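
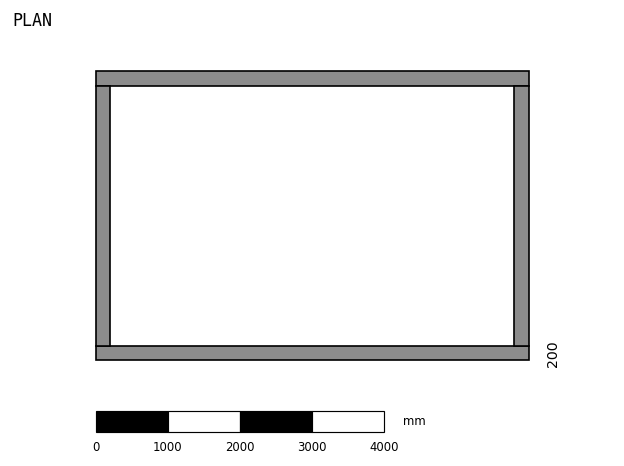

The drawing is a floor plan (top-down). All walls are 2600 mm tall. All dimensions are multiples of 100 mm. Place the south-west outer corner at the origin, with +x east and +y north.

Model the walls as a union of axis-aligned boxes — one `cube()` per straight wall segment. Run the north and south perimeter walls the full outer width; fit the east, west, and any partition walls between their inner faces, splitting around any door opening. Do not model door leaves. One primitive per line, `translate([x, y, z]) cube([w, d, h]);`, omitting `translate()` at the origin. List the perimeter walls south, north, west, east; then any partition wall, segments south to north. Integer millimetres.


cube([6000, 200, 2600]);
translate([0, 3800, 0]) cube([6000, 200, 2600]);
translate([0, 200, 0]) cube([200, 3600, 2600]);
translate([5800, 200, 0]) cube([200, 3600, 2600]);


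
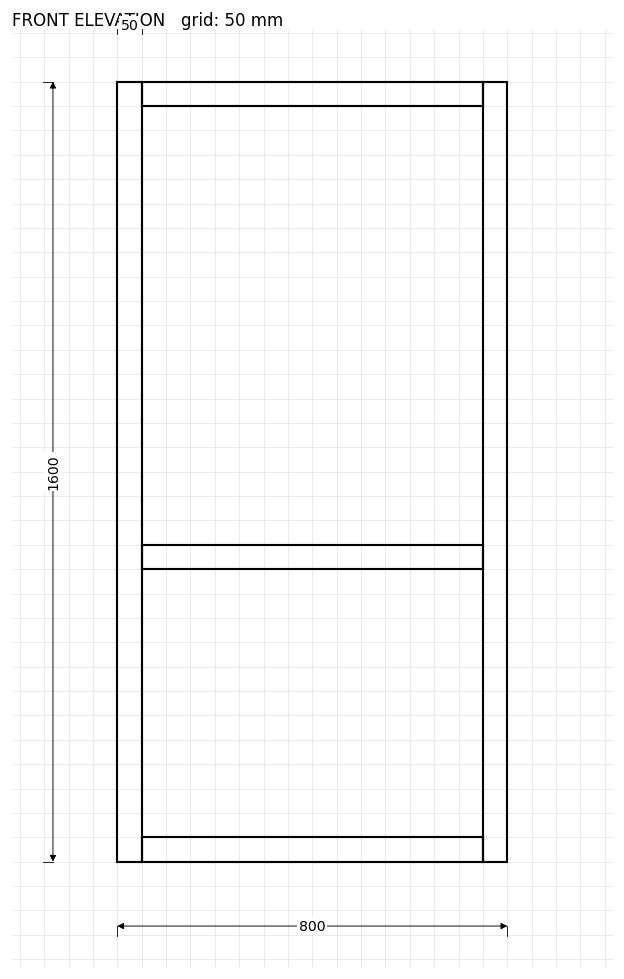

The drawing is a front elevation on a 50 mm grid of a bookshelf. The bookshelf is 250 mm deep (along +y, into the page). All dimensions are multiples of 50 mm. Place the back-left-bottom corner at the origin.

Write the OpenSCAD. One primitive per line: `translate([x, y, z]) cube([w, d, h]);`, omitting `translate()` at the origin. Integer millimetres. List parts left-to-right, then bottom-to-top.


cube([50, 250, 1600]);
translate([50, 0, 0]) cube([700, 250, 50]);
translate([50, 0, 600]) cube([700, 250, 50]);
translate([50, 0, 1550]) cube([700, 250, 50]);
translate([750, 0, 0]) cube([50, 250, 1600]);


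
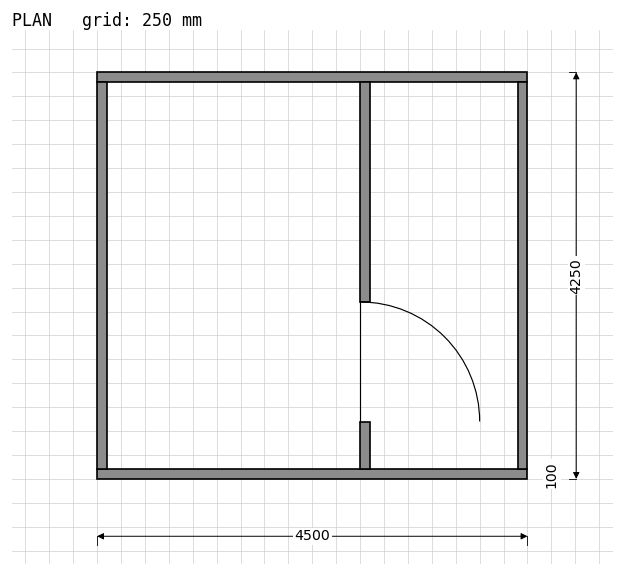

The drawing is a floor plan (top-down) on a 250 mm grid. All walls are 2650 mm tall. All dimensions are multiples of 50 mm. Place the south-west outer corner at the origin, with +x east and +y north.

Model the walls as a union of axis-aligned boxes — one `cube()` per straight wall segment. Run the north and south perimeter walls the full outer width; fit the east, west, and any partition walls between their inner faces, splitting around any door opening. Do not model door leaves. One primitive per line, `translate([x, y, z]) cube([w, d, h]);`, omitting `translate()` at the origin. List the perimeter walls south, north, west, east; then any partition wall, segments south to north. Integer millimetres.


cube([4500, 100, 2650]);
translate([0, 4150, 0]) cube([4500, 100, 2650]);
translate([0, 100, 0]) cube([100, 4050, 2650]);
translate([4400, 100, 0]) cube([100, 4050, 2650]);
translate([2750, 100, 0]) cube([100, 500, 2650]);
translate([2750, 1850, 0]) cube([100, 2300, 2650]);


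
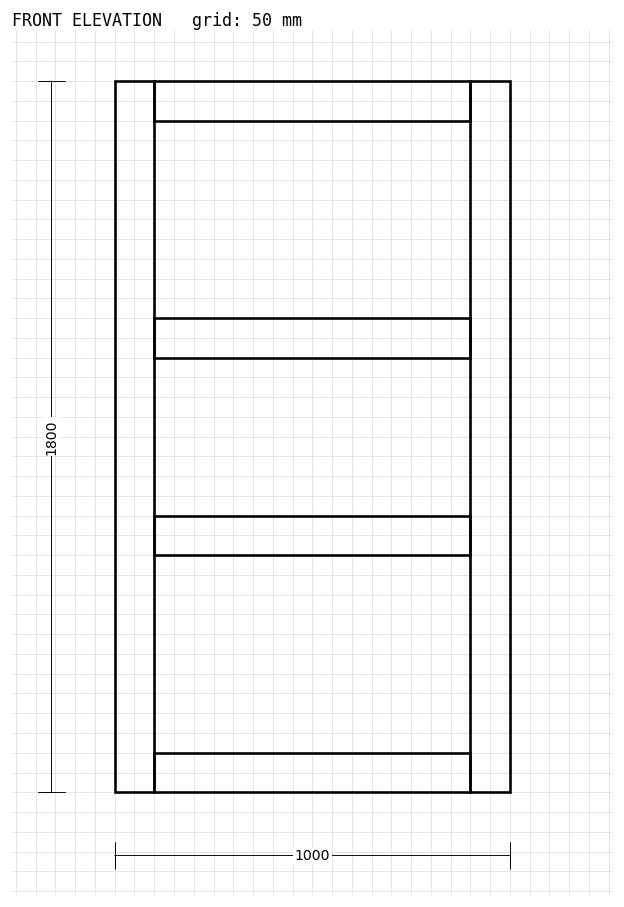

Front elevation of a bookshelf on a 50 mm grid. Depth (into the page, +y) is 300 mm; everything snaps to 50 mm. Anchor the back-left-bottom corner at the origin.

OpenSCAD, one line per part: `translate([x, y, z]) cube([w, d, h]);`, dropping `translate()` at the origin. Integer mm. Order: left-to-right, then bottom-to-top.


cube([100, 300, 1800]);
translate([100, 0, 0]) cube([800, 300, 100]);
translate([100, 0, 600]) cube([800, 300, 100]);
translate([100, 0, 1100]) cube([800, 300, 100]);
translate([100, 0, 1700]) cube([800, 300, 100]);
translate([900, 0, 0]) cube([100, 300, 1800]);


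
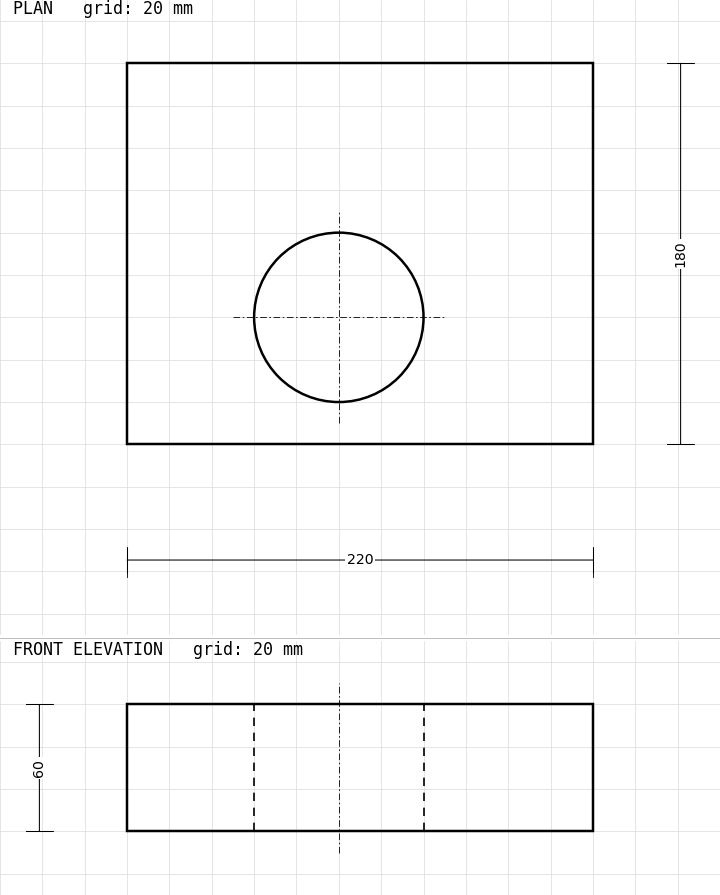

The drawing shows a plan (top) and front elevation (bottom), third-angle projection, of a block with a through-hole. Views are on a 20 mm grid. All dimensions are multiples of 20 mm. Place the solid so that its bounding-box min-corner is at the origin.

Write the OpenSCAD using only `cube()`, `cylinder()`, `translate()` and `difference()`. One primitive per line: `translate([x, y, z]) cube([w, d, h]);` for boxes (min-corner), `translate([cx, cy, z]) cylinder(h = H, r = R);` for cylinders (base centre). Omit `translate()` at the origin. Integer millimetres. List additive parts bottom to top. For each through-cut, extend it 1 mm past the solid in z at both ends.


difference() {
  cube([220, 180, 60]);
  translate([100, 60, -1]) cylinder(h = 62, r = 40);
}


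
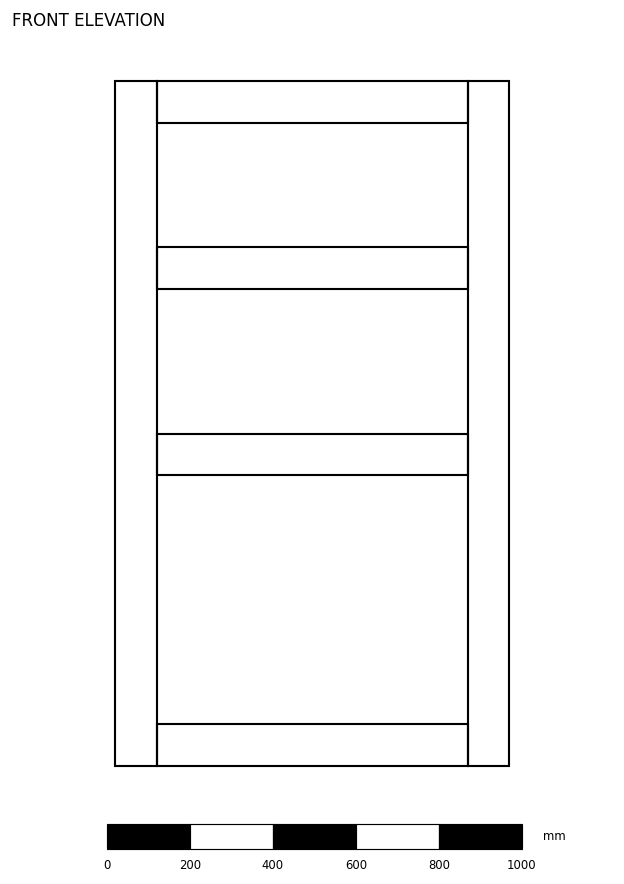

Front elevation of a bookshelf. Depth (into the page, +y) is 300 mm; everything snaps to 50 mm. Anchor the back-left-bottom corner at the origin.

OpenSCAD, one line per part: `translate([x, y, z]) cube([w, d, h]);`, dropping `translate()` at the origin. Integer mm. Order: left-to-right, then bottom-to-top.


cube([100, 300, 1650]);
translate([100, 0, 0]) cube([750, 300, 100]);
translate([100, 0, 700]) cube([750, 300, 100]);
translate([100, 0, 1150]) cube([750, 300, 100]);
translate([100, 0, 1550]) cube([750, 300, 100]);
translate([850, 0, 0]) cube([100, 300, 1650]);


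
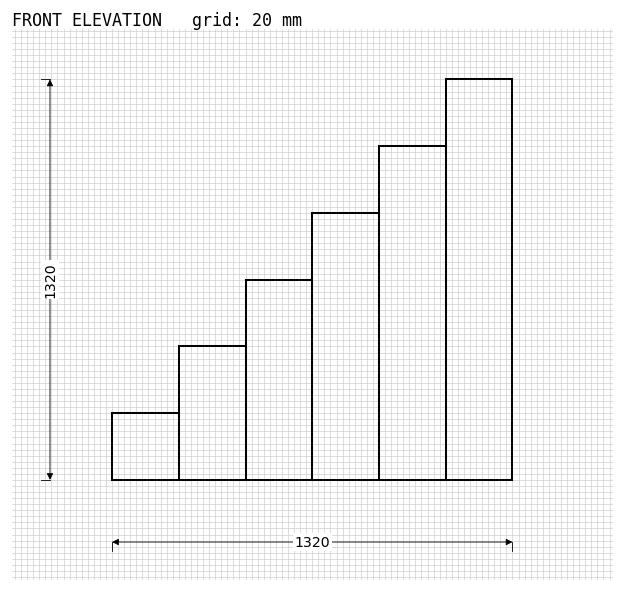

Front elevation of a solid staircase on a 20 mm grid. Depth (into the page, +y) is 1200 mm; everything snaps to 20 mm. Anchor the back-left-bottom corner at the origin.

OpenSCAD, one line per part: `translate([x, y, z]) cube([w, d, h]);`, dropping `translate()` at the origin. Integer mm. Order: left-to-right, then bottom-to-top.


cube([220, 1200, 220]);
translate([220, 0, 0]) cube([220, 1200, 440]);
translate([440, 0, 0]) cube([220, 1200, 660]);
translate([660, 0, 0]) cube([220, 1200, 880]);
translate([880, 0, 0]) cube([220, 1200, 1100]);
translate([1100, 0, 0]) cube([220, 1200, 1320]);


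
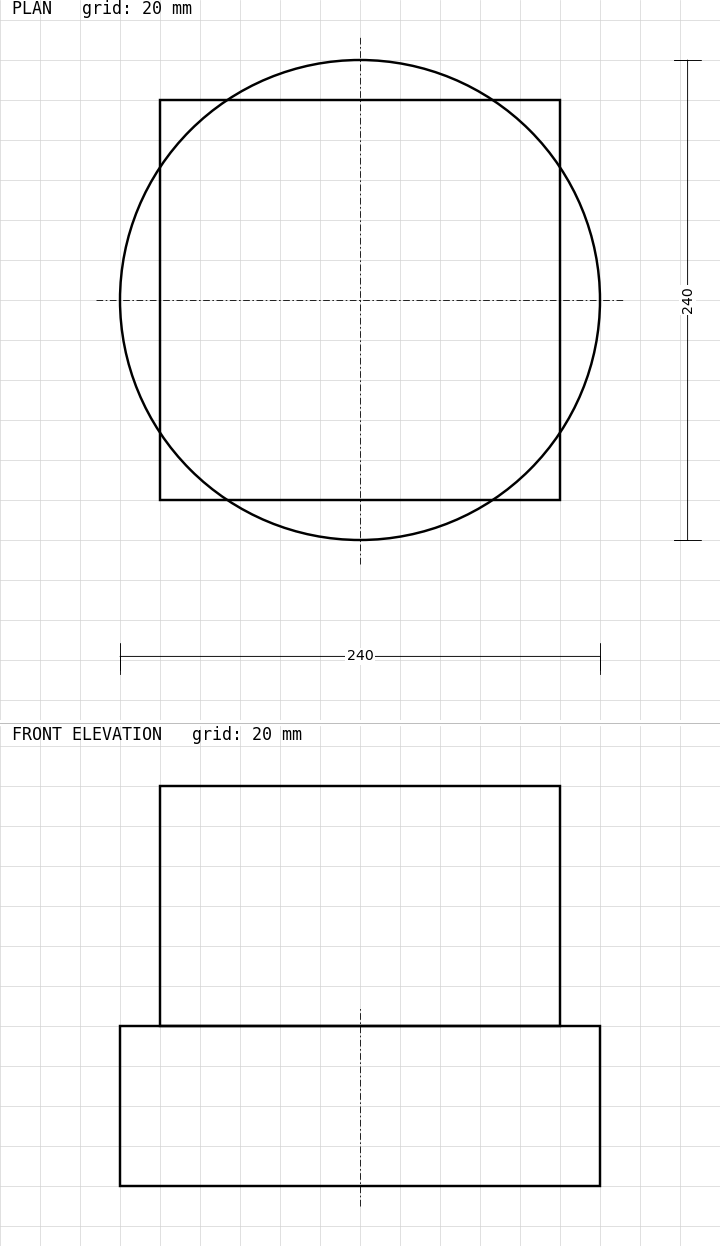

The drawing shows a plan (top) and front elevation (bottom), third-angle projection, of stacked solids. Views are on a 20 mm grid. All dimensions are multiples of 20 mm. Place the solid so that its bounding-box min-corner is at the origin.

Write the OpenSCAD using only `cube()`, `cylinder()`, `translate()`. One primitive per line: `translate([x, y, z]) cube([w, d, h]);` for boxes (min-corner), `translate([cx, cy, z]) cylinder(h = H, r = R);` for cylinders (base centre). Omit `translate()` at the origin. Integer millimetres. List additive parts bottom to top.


translate([120, 120, 0]) cylinder(h = 80, r = 120);
translate([20, 20, 80]) cube([200, 200, 120]);


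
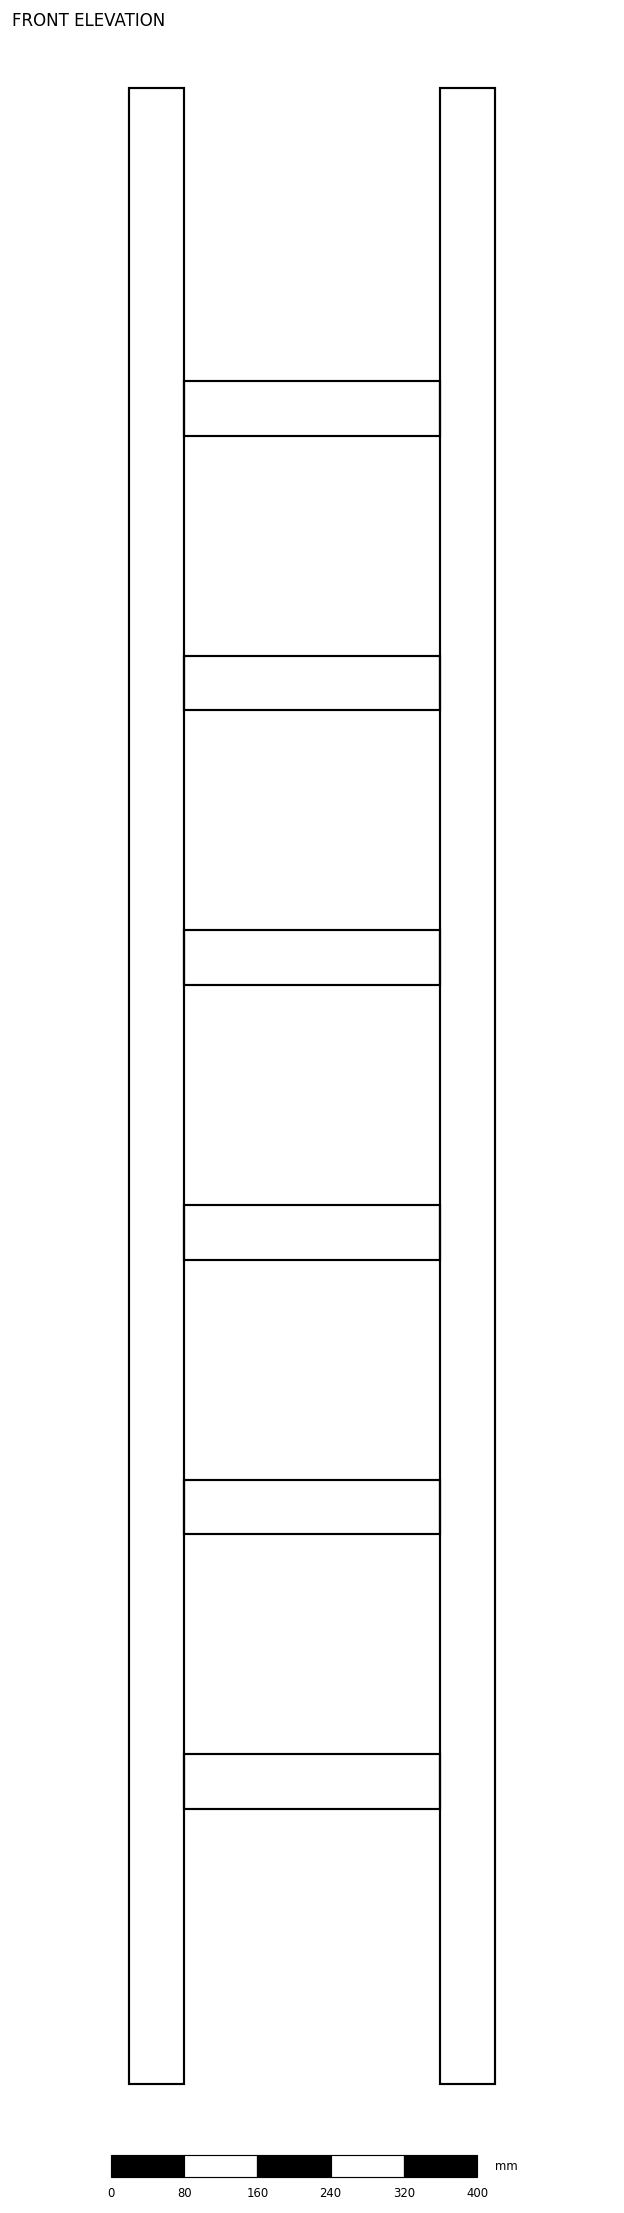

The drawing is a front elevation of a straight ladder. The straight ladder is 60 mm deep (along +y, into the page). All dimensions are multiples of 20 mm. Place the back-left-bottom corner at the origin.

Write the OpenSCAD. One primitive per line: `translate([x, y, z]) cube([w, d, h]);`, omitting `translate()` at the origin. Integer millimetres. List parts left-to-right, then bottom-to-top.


cube([60, 60, 2180]);
translate([60, 0, 300]) cube([280, 60, 60]);
translate([60, 0, 600]) cube([280, 60, 60]);
translate([60, 0, 900]) cube([280, 60, 60]);
translate([60, 0, 1200]) cube([280, 60, 60]);
translate([60, 0, 1500]) cube([280, 60, 60]);
translate([60, 0, 1800]) cube([280, 60, 60]);
translate([340, 0, 0]) cube([60, 60, 2180]);


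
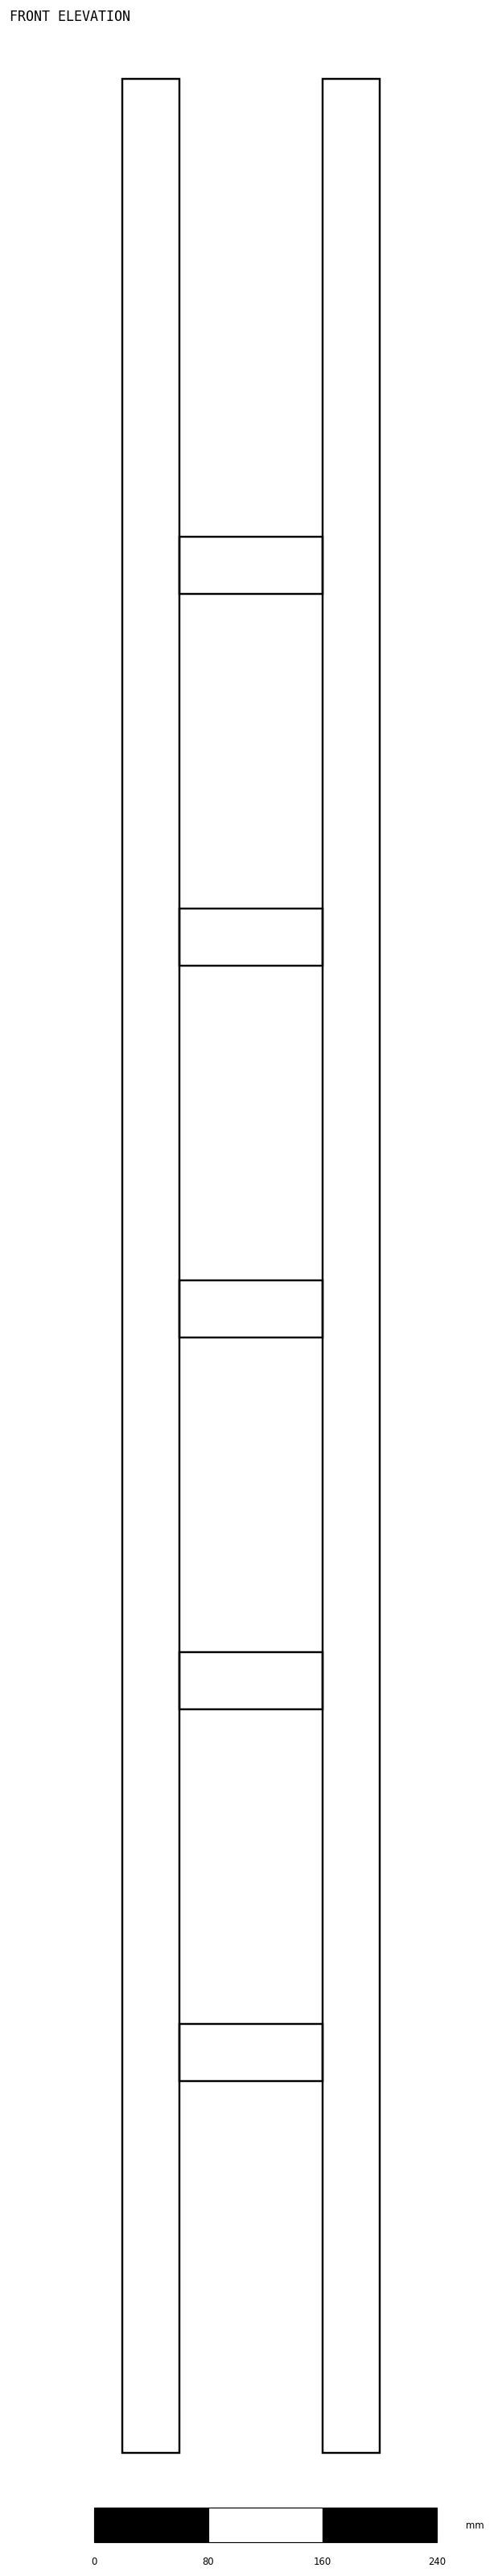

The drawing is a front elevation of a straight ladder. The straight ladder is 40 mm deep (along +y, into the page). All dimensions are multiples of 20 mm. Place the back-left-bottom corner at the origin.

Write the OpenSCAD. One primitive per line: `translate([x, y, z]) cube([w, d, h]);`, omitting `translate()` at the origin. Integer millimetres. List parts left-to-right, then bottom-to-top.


cube([40, 40, 1660]);
translate([40, 0, 260]) cube([100, 40, 40]);
translate([40, 0, 520]) cube([100, 40, 40]);
translate([40, 0, 780]) cube([100, 40, 40]);
translate([40, 0, 1040]) cube([100, 40, 40]);
translate([40, 0, 1300]) cube([100, 40, 40]);
translate([140, 0, 0]) cube([40, 40, 1660]);


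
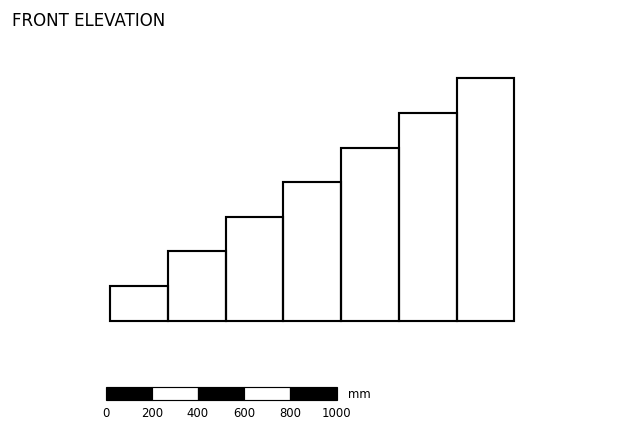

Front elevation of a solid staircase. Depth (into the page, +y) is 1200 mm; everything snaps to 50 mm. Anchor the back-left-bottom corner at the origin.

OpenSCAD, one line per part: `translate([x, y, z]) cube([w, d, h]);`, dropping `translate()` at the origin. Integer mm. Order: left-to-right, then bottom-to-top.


cube([250, 1200, 150]);
translate([250, 0, 0]) cube([250, 1200, 300]);
translate([500, 0, 0]) cube([250, 1200, 450]);
translate([750, 0, 0]) cube([250, 1200, 600]);
translate([1000, 0, 0]) cube([250, 1200, 750]);
translate([1250, 0, 0]) cube([250, 1200, 900]);
translate([1500, 0, 0]) cube([250, 1200, 1050]);


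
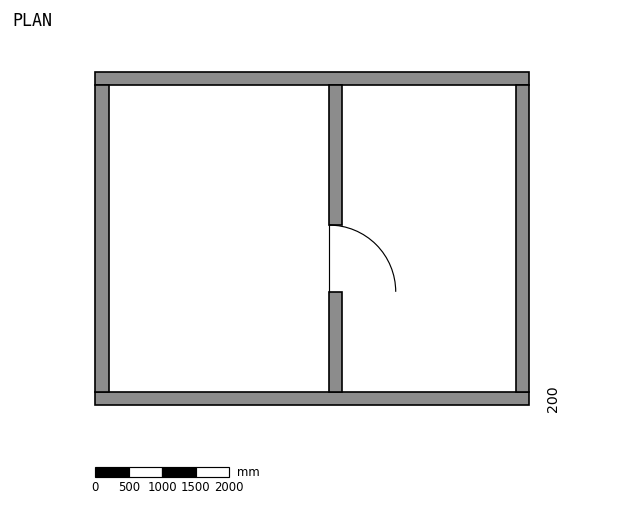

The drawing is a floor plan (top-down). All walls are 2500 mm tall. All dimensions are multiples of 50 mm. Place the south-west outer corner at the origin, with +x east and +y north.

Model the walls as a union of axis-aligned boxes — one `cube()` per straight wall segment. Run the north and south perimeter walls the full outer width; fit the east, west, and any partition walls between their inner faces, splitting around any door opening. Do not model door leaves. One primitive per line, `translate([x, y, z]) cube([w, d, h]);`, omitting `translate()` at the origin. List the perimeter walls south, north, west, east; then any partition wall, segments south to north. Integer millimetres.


cube([6500, 200, 2500]);
translate([0, 4800, 0]) cube([6500, 200, 2500]);
translate([0, 200, 0]) cube([200, 4600, 2500]);
translate([6300, 200, 0]) cube([200, 4600, 2500]);
translate([3500, 200, 0]) cube([200, 1500, 2500]);
translate([3500, 2700, 0]) cube([200, 2100, 2500]);


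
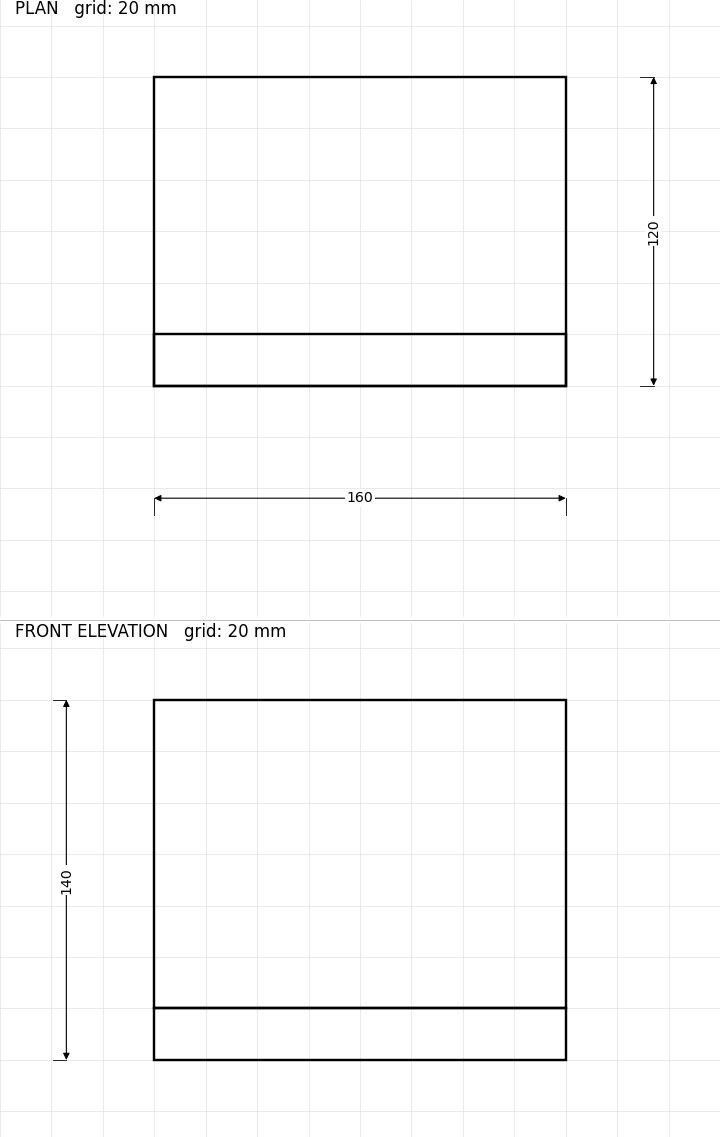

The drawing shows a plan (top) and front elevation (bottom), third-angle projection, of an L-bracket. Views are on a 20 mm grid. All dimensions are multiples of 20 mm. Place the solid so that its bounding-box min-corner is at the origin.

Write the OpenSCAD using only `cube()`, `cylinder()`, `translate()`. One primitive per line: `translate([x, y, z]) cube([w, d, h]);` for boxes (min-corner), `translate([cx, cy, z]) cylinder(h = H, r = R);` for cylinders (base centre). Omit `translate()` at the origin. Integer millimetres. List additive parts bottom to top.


cube([160, 120, 20]);
translate([0, 0, 20]) cube([160, 20, 120]);


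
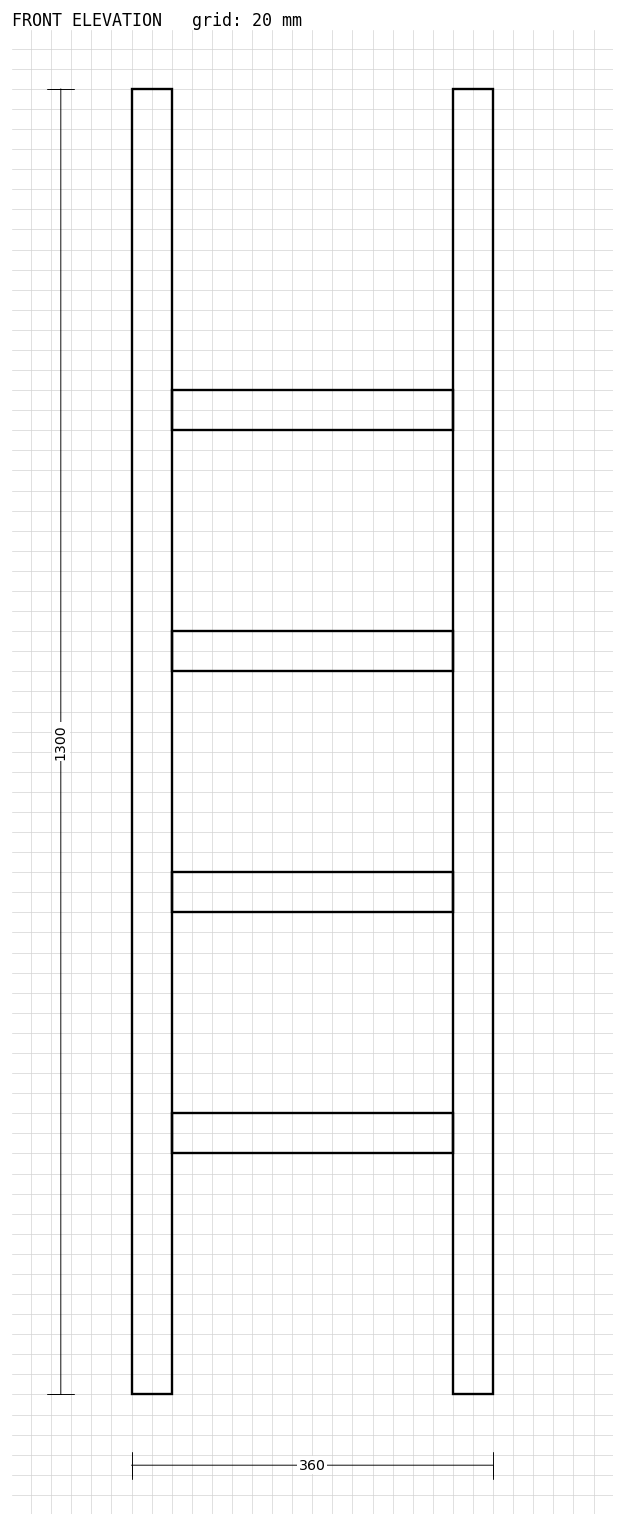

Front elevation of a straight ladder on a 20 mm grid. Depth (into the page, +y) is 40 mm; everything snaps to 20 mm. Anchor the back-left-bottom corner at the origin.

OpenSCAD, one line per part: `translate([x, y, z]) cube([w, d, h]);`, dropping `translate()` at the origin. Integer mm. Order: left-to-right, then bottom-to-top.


cube([40, 40, 1300]);
translate([40, 0, 240]) cube([280, 40, 40]);
translate([40, 0, 480]) cube([280, 40, 40]);
translate([40, 0, 720]) cube([280, 40, 40]);
translate([40, 0, 960]) cube([280, 40, 40]);
translate([320, 0, 0]) cube([40, 40, 1300]);


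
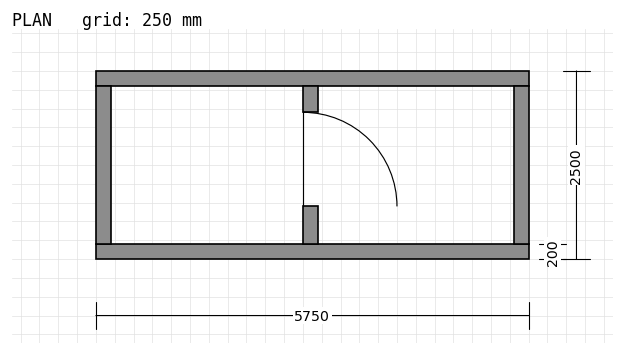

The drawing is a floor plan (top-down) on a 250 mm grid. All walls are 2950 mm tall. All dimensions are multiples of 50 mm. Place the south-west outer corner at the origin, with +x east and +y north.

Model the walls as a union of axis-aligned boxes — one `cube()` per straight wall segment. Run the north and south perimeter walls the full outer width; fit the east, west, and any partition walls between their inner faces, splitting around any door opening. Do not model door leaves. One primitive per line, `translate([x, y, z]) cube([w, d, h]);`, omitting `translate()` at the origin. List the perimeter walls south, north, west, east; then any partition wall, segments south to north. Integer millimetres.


cube([5750, 200, 2950]);
translate([0, 2300, 0]) cube([5750, 200, 2950]);
translate([0, 200, 0]) cube([200, 2100, 2950]);
translate([5550, 200, 0]) cube([200, 2100, 2950]);
translate([2750, 200, 0]) cube([200, 500, 2950]);
translate([2750, 1950, 0]) cube([200, 350, 2950]);


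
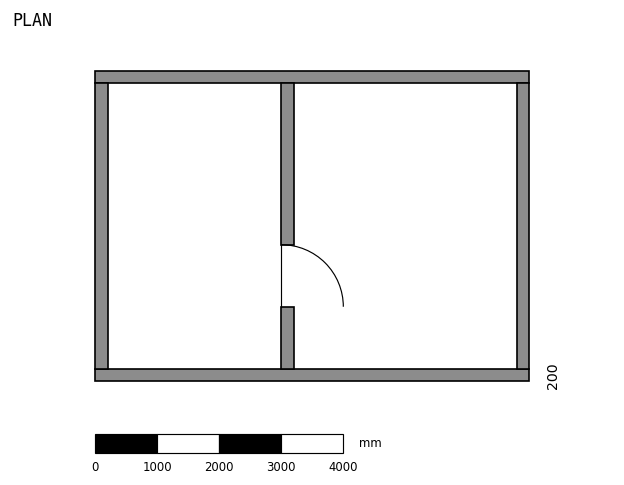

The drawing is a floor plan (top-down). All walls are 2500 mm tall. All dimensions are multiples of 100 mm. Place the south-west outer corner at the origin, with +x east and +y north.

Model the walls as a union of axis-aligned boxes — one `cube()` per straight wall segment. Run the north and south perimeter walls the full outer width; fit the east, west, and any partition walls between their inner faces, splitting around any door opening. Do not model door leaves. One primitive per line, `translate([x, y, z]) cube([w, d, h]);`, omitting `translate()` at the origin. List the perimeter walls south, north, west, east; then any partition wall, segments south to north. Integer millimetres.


cube([7000, 200, 2500]);
translate([0, 4800, 0]) cube([7000, 200, 2500]);
translate([0, 200, 0]) cube([200, 4600, 2500]);
translate([6800, 200, 0]) cube([200, 4600, 2500]);
translate([3000, 200, 0]) cube([200, 1000, 2500]);
translate([3000, 2200, 0]) cube([200, 2600, 2500]);


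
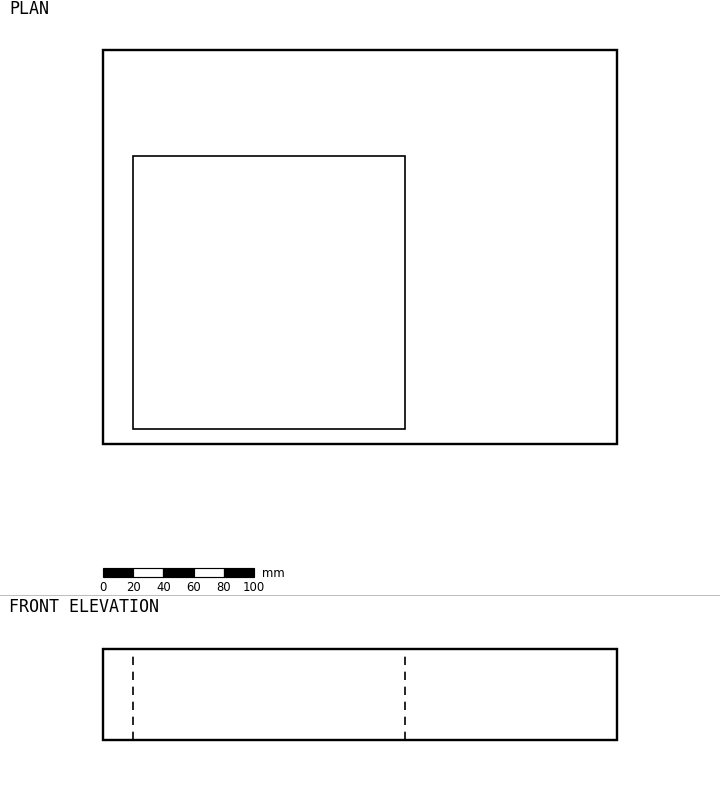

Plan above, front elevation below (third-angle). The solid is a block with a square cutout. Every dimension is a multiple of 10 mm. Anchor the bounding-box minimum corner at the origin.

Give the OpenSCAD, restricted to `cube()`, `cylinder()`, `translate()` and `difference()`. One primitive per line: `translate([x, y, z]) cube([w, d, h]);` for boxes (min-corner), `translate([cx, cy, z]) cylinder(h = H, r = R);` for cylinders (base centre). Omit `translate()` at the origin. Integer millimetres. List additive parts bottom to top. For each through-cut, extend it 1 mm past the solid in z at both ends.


difference() {
  cube([340, 260, 60]);
  translate([20, 10, -1]) cube([180, 180, 62]);
}


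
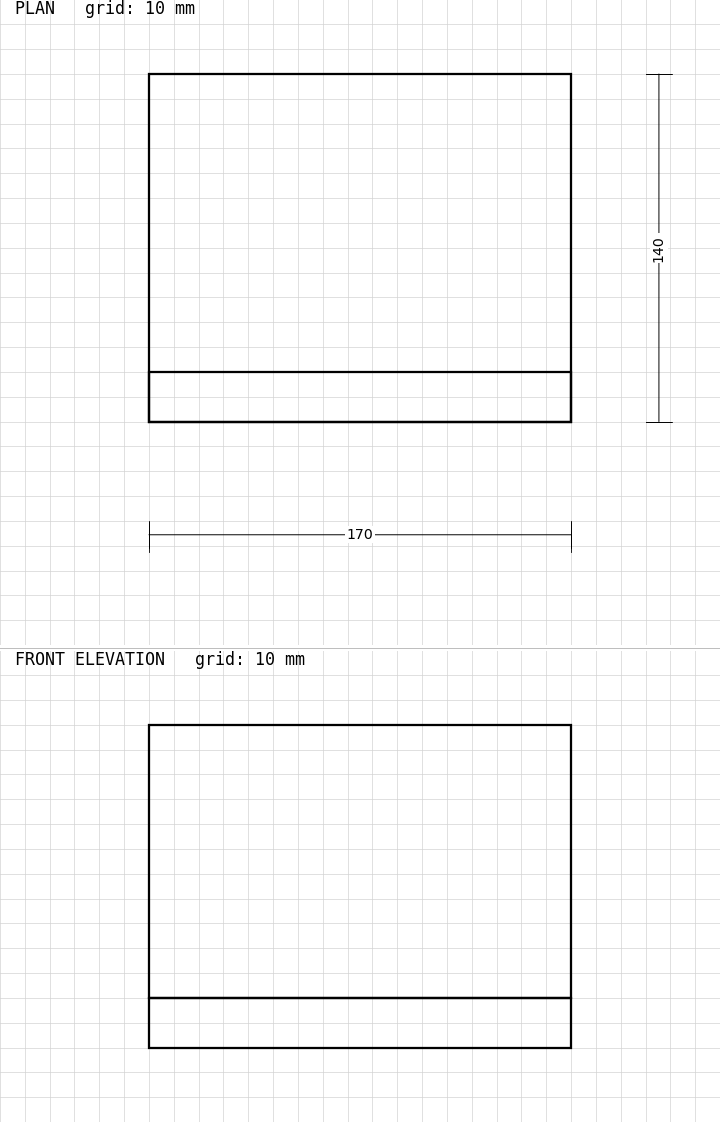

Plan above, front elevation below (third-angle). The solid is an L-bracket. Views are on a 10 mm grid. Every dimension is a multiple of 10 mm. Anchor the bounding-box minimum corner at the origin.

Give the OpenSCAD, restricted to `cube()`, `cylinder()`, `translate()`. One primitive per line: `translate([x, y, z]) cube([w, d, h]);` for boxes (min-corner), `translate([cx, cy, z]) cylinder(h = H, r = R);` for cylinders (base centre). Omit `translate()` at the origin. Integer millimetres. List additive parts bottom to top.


cube([170, 140, 20]);
translate([0, 0, 20]) cube([170, 20, 110]);


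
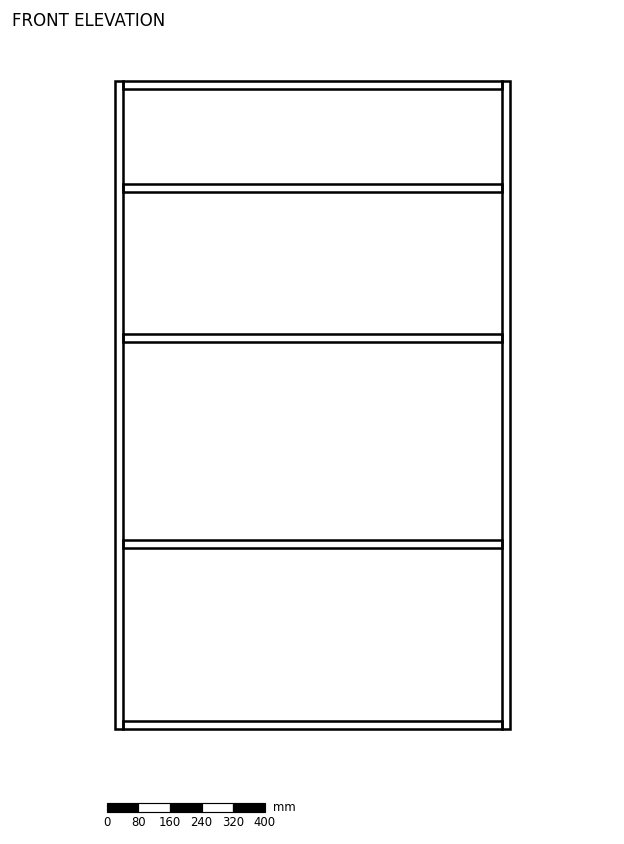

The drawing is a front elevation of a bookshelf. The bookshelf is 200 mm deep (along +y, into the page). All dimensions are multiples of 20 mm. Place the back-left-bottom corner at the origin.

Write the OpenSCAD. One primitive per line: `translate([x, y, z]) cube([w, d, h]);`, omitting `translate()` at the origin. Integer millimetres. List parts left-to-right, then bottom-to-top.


cube([20, 200, 1640]);
translate([20, 0, 0]) cube([960, 200, 20]);
translate([20, 0, 460]) cube([960, 200, 20]);
translate([20, 0, 980]) cube([960, 200, 20]);
translate([20, 0, 1360]) cube([960, 200, 20]);
translate([20, 0, 1620]) cube([960, 200, 20]);
translate([980, 0, 0]) cube([20, 200, 1640]);


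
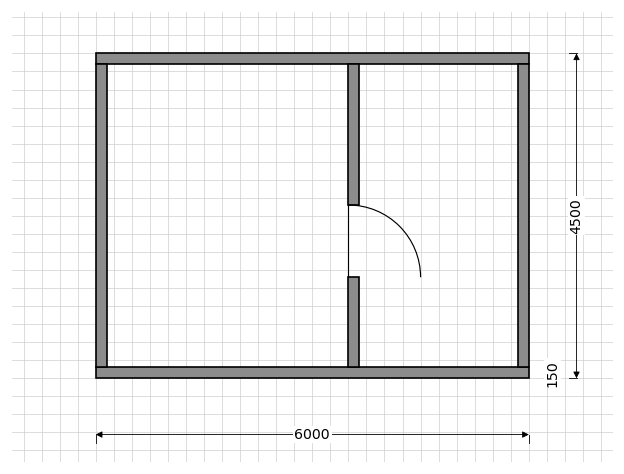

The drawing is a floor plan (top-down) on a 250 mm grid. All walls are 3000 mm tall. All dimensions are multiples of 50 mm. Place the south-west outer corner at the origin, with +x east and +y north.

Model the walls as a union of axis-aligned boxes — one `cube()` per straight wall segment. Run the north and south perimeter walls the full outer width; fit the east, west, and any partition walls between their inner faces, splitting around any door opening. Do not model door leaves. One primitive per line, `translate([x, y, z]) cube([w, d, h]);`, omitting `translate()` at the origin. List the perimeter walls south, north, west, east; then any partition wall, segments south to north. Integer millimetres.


cube([6000, 150, 3000]);
translate([0, 4350, 0]) cube([6000, 150, 3000]);
translate([0, 150, 0]) cube([150, 4200, 3000]);
translate([5850, 150, 0]) cube([150, 4200, 3000]);
translate([3500, 150, 0]) cube([150, 1250, 3000]);
translate([3500, 2400, 0]) cube([150, 1950, 3000]);


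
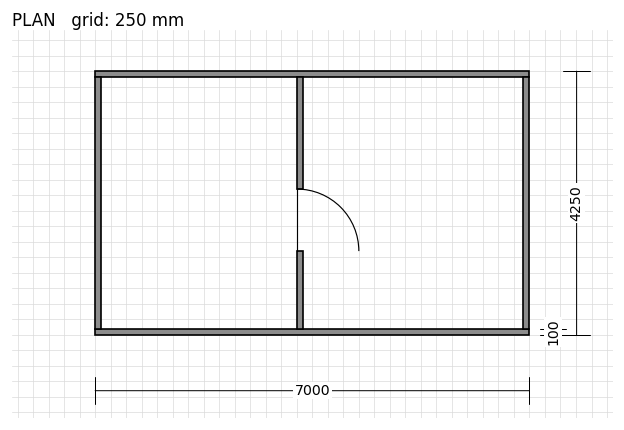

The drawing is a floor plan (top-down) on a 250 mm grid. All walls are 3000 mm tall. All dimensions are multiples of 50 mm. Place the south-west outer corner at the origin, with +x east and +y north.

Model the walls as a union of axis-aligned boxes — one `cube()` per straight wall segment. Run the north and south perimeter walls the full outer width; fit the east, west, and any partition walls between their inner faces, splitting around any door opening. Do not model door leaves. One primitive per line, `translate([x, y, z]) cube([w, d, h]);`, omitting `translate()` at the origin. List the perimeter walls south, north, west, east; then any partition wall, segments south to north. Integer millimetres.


cube([7000, 100, 3000]);
translate([0, 4150, 0]) cube([7000, 100, 3000]);
translate([0, 100, 0]) cube([100, 4050, 3000]);
translate([6900, 100, 0]) cube([100, 4050, 3000]);
translate([3250, 100, 0]) cube([100, 1250, 3000]);
translate([3250, 2350, 0]) cube([100, 1800, 3000]);


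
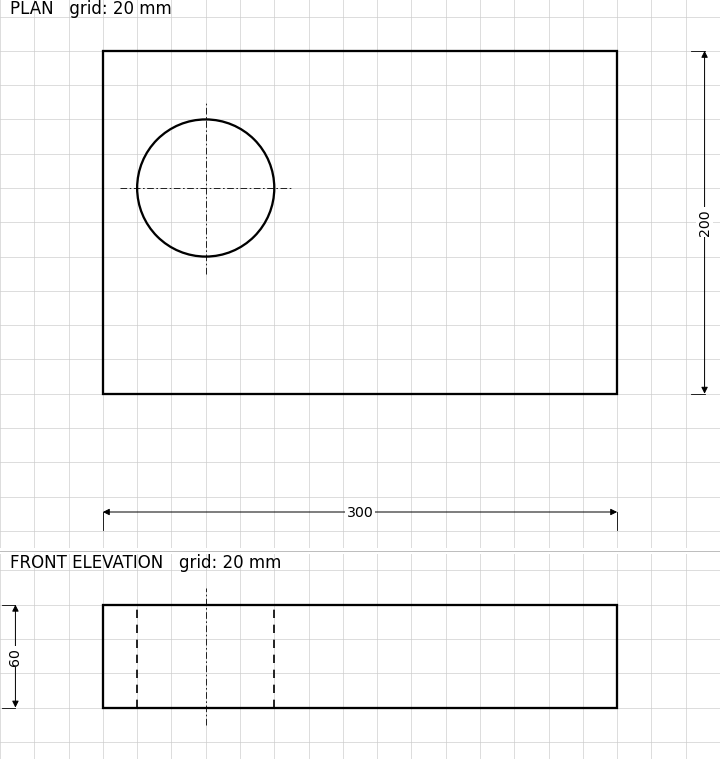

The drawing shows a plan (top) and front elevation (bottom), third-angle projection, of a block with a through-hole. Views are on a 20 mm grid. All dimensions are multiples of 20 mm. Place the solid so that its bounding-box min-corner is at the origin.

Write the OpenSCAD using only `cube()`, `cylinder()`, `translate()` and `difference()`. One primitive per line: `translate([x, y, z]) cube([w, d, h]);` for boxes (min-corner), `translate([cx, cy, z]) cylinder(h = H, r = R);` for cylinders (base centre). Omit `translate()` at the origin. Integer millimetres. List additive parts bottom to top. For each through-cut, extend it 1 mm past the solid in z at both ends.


difference() {
  cube([300, 200, 60]);
  translate([60, 120, -1]) cylinder(h = 62, r = 40);
}


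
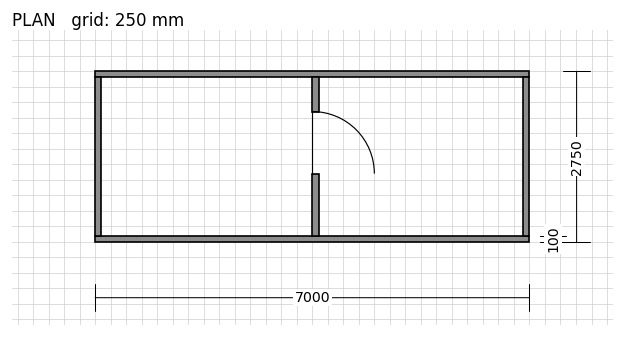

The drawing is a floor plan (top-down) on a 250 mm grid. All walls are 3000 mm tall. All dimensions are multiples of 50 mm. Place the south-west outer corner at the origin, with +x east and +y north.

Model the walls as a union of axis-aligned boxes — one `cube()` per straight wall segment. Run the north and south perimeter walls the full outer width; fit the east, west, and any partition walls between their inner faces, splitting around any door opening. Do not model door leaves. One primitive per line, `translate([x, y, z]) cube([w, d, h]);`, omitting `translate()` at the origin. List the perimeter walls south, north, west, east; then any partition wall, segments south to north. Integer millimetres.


cube([7000, 100, 3000]);
translate([0, 2650, 0]) cube([7000, 100, 3000]);
translate([0, 100, 0]) cube([100, 2550, 3000]);
translate([6900, 100, 0]) cube([100, 2550, 3000]);
translate([3500, 100, 0]) cube([100, 1000, 3000]);
translate([3500, 2100, 0]) cube([100, 550, 3000]);


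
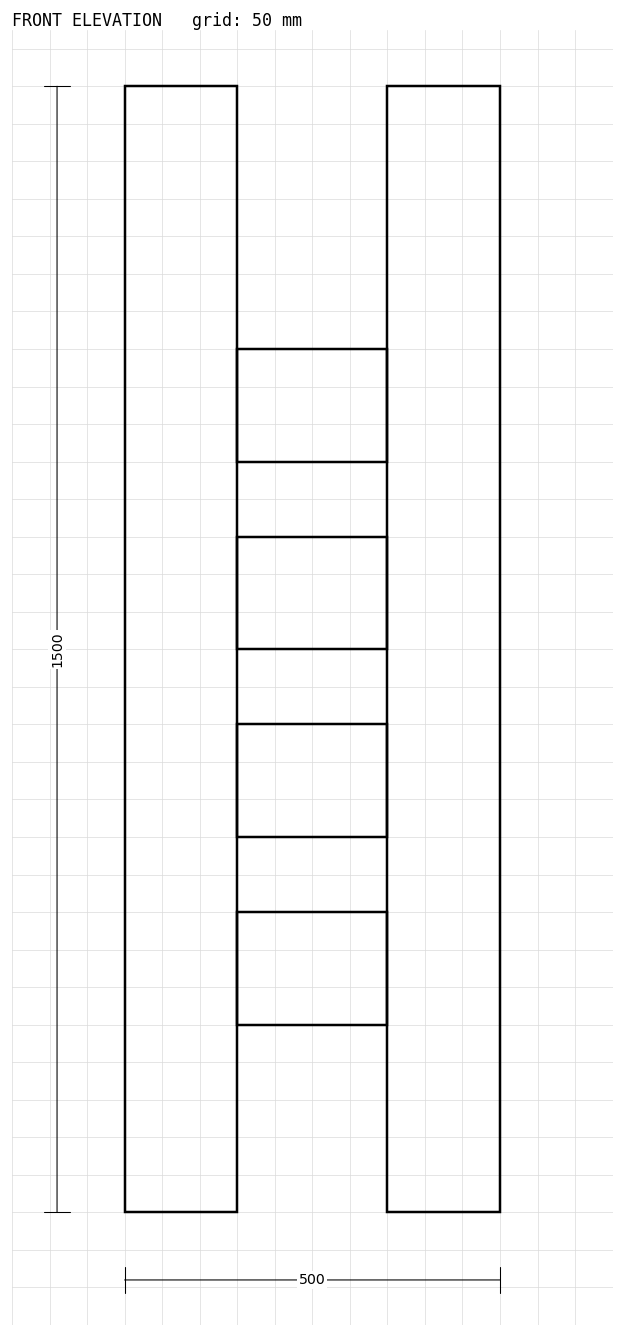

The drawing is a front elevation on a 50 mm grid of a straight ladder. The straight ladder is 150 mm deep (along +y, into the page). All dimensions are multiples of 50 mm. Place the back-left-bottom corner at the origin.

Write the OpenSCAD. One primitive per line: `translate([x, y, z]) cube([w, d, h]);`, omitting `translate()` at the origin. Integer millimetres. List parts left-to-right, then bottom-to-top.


cube([150, 150, 1500]);
translate([150, 0, 250]) cube([200, 150, 150]);
translate([150, 0, 500]) cube([200, 150, 150]);
translate([150, 0, 750]) cube([200, 150, 150]);
translate([150, 0, 1000]) cube([200, 150, 150]);
translate([350, 0, 0]) cube([150, 150, 1500]);


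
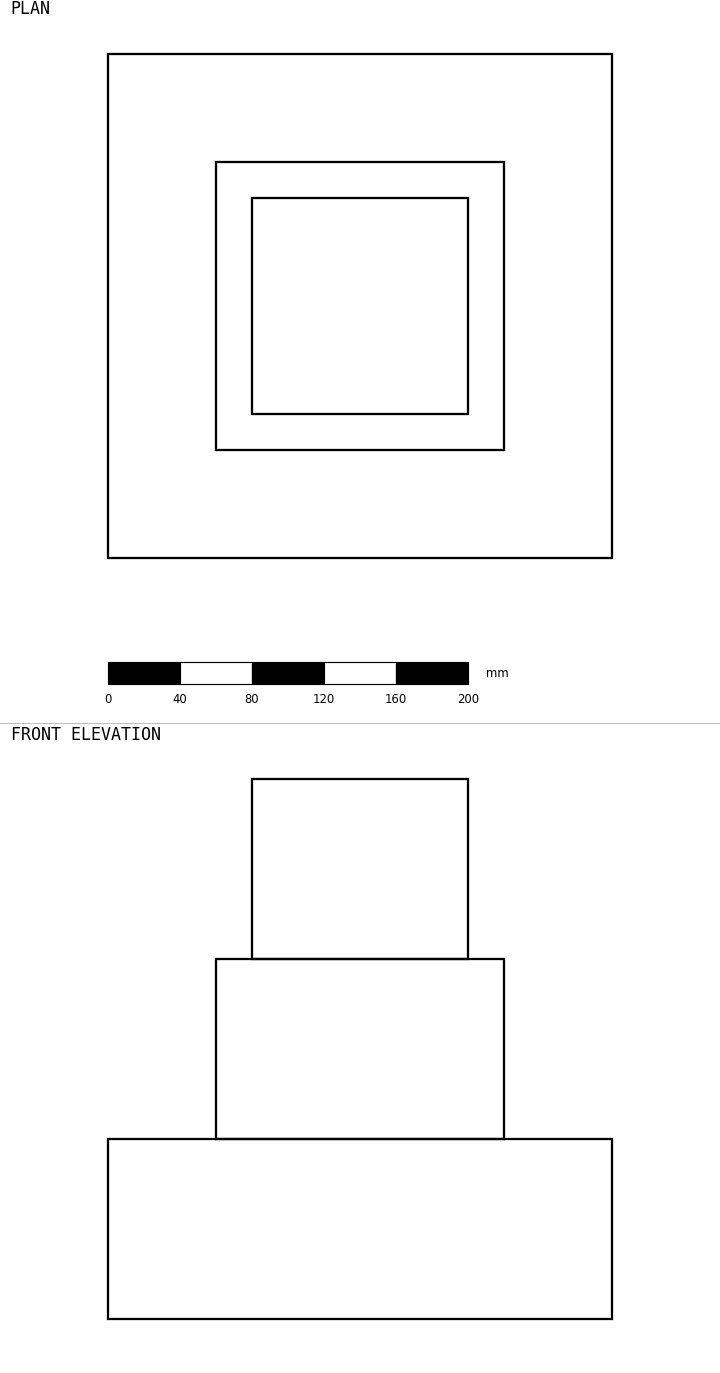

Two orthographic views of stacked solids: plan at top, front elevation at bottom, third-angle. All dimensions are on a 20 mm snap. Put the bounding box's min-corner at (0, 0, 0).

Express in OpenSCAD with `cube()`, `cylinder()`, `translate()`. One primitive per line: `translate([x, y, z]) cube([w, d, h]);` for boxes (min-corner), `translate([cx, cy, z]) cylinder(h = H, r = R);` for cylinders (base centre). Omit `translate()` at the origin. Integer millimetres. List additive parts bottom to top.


cube([280, 280, 100]);
translate([60, 60, 100]) cube([160, 160, 100]);
translate([80, 80, 200]) cube([120, 120, 100]);


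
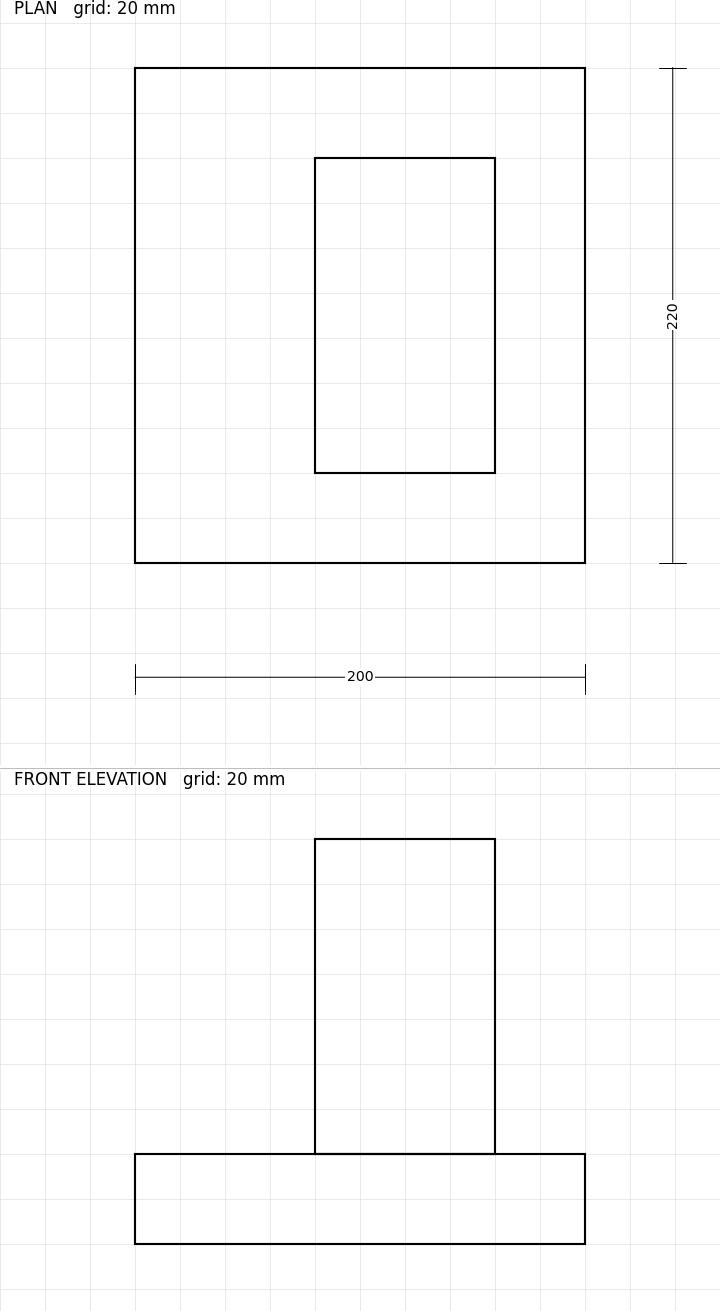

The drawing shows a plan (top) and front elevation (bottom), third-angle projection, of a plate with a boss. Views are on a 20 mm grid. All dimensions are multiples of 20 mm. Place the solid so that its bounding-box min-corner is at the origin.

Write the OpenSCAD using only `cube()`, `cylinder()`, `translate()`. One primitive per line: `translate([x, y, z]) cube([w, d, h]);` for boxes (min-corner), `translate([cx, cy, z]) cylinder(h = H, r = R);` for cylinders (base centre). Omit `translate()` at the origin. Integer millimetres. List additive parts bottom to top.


cube([200, 220, 40]);
translate([80, 40, 40]) cube([80, 140, 140]);


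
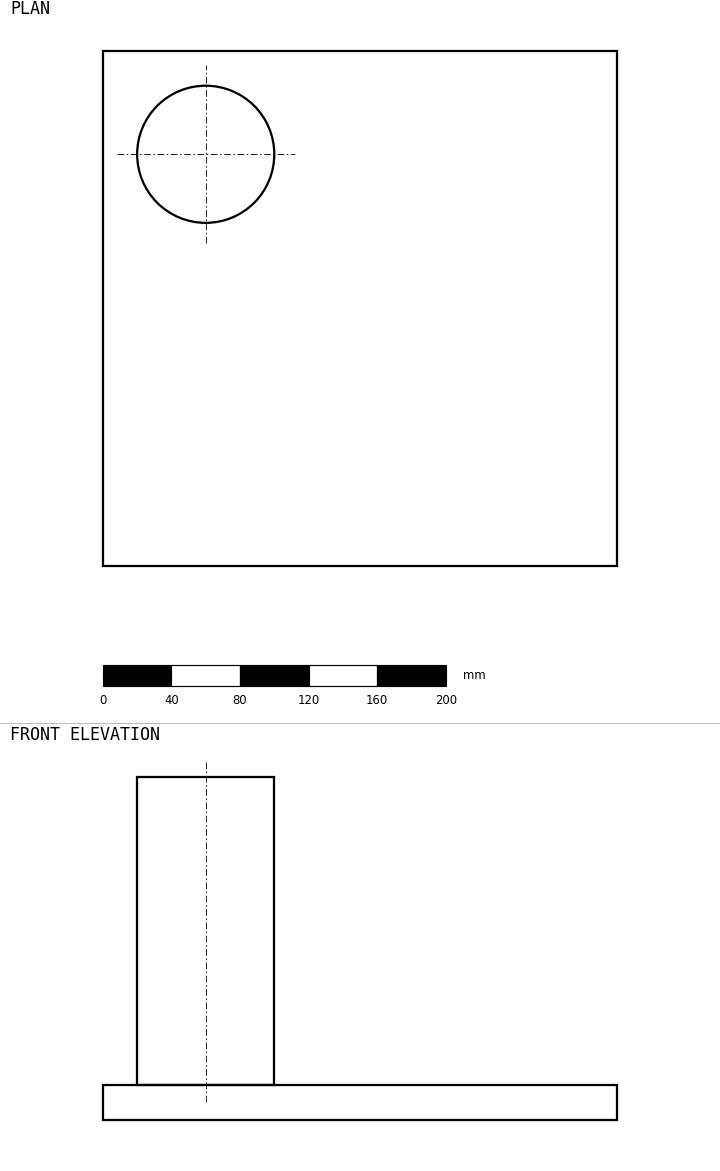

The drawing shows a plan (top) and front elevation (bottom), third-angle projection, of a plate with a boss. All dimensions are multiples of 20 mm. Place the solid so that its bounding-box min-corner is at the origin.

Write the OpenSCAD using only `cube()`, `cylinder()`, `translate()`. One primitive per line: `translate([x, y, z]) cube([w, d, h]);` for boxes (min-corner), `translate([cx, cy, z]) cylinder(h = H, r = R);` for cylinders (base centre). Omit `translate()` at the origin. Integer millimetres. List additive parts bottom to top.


cube([300, 300, 20]);
translate([60, 240, 20]) cylinder(h = 180, r = 40);


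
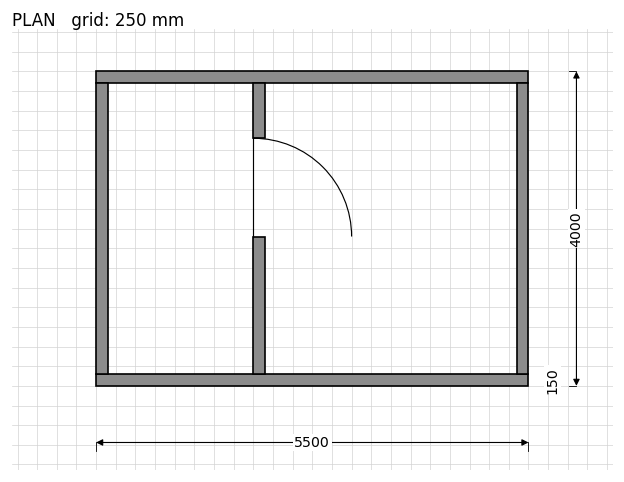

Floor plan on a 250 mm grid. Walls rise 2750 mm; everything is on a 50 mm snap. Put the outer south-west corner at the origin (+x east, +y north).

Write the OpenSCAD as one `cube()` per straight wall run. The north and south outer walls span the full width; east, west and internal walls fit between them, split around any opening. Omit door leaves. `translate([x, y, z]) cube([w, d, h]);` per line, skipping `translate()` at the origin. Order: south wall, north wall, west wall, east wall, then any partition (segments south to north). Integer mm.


cube([5500, 150, 2750]);
translate([0, 3850, 0]) cube([5500, 150, 2750]);
translate([0, 150, 0]) cube([150, 3700, 2750]);
translate([5350, 150, 0]) cube([150, 3700, 2750]);
translate([2000, 150, 0]) cube([150, 1750, 2750]);
translate([2000, 3150, 0]) cube([150, 700, 2750]);


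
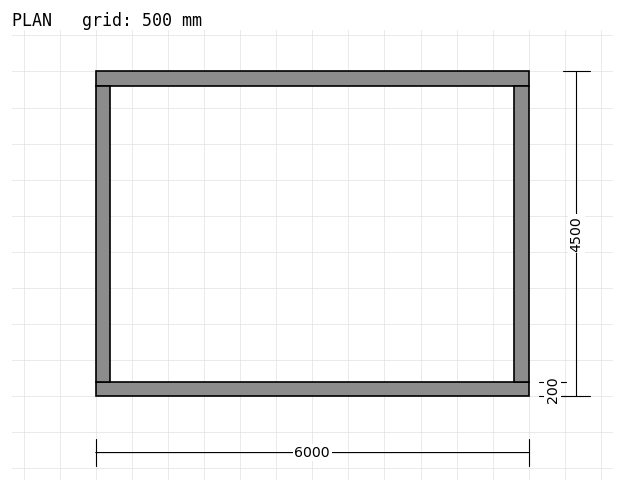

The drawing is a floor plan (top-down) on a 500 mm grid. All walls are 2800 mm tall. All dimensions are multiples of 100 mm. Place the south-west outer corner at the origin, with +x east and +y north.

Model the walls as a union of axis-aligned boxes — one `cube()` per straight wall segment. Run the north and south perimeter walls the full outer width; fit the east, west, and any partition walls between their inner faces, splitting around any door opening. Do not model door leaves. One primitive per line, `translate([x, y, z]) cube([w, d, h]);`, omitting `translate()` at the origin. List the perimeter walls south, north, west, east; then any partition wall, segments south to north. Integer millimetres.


cube([6000, 200, 2800]);
translate([0, 4300, 0]) cube([6000, 200, 2800]);
translate([0, 200, 0]) cube([200, 4100, 2800]);
translate([5800, 200, 0]) cube([200, 4100, 2800]);


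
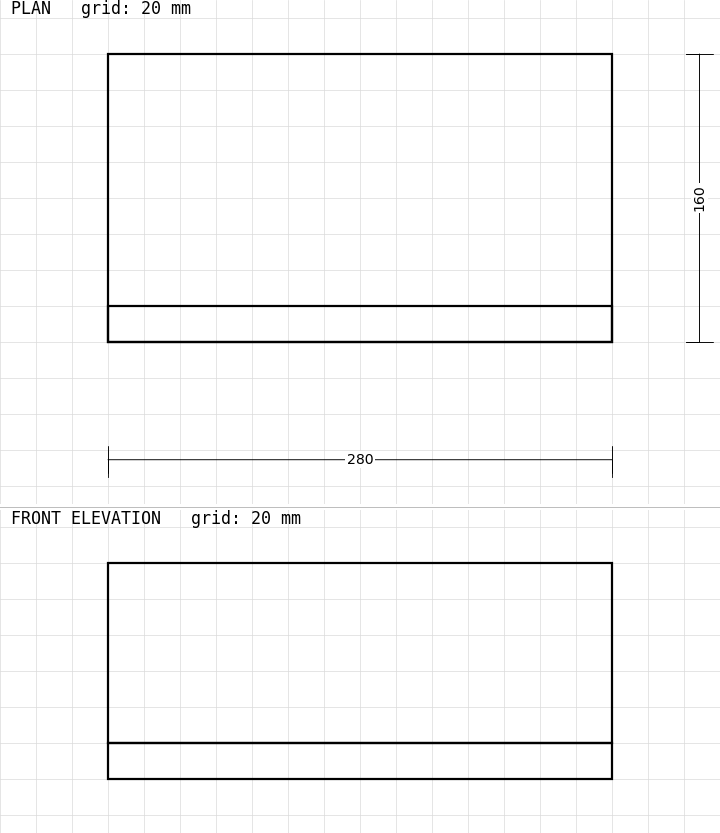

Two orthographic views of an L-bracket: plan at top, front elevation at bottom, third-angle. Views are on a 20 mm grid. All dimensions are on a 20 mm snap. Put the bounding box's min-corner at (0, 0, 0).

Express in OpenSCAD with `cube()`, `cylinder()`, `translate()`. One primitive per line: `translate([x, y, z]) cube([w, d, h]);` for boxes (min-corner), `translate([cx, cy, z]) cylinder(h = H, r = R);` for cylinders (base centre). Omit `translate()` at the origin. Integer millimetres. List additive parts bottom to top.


cube([280, 160, 20]);
translate([0, 0, 20]) cube([280, 20, 100]);


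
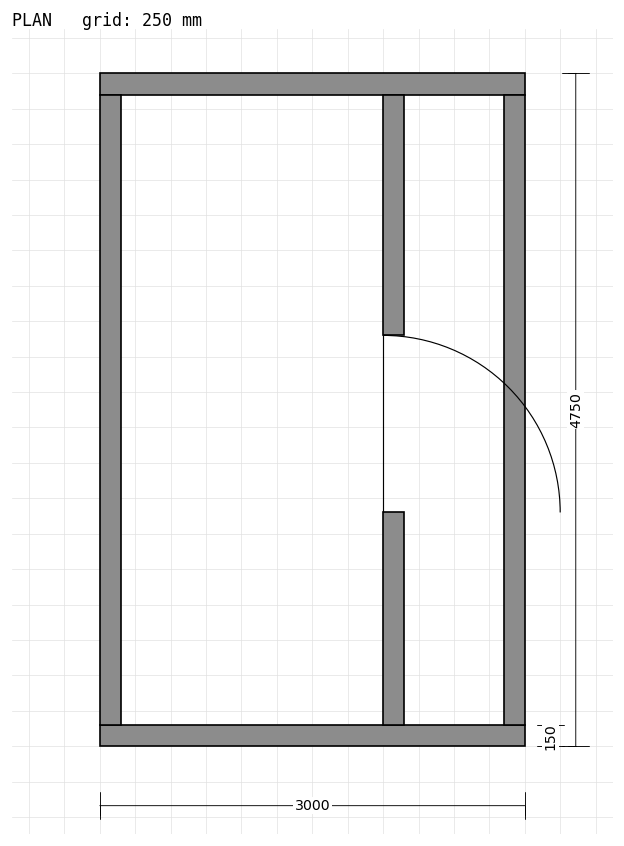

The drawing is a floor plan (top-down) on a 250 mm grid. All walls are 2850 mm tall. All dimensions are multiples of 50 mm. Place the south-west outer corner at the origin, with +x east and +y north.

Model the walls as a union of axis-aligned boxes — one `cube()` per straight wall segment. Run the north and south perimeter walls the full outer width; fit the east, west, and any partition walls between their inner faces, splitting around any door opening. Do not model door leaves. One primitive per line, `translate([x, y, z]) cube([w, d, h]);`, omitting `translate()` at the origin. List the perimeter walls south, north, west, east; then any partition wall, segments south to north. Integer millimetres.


cube([3000, 150, 2850]);
translate([0, 4600, 0]) cube([3000, 150, 2850]);
translate([0, 150, 0]) cube([150, 4450, 2850]);
translate([2850, 150, 0]) cube([150, 4450, 2850]);
translate([2000, 150, 0]) cube([150, 1500, 2850]);
translate([2000, 2900, 0]) cube([150, 1700, 2850]);


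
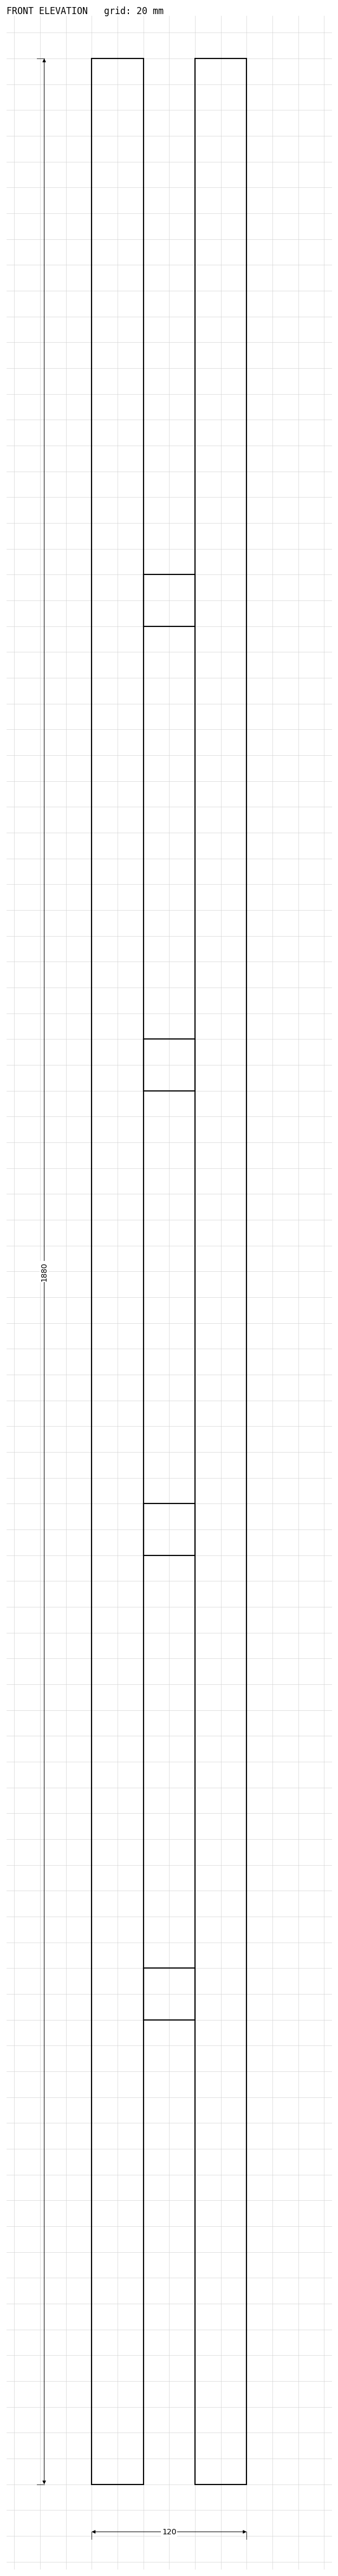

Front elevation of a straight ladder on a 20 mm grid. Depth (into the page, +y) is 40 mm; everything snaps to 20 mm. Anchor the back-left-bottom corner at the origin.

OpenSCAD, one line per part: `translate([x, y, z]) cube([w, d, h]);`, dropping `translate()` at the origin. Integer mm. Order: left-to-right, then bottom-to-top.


cube([40, 40, 1880]);
translate([40, 0, 360]) cube([40, 40, 40]);
translate([40, 0, 720]) cube([40, 40, 40]);
translate([40, 0, 1080]) cube([40, 40, 40]);
translate([40, 0, 1440]) cube([40, 40, 40]);
translate([80, 0, 0]) cube([40, 40, 1880]);


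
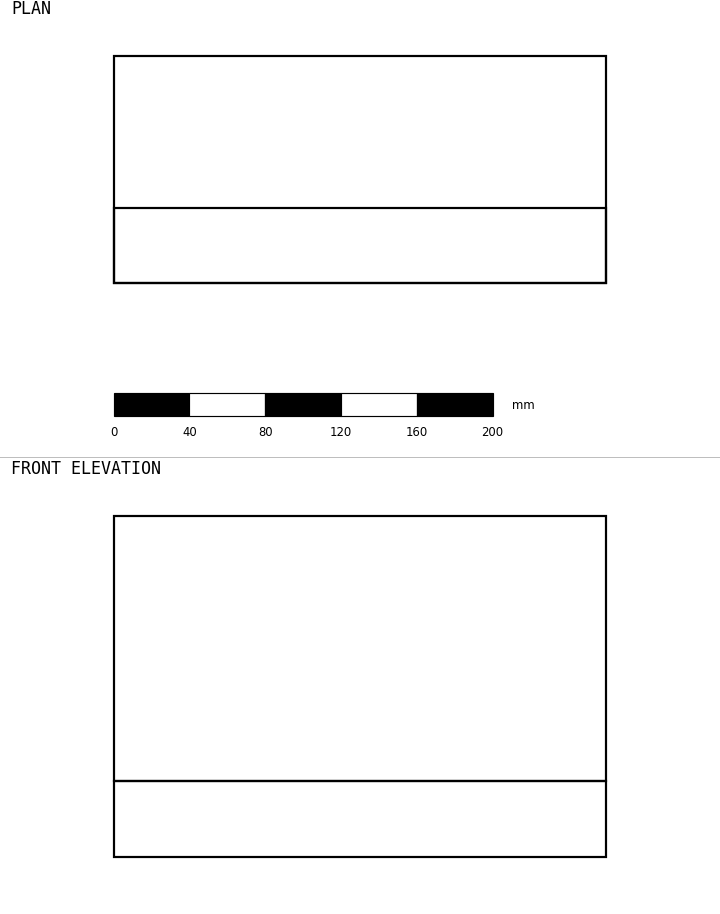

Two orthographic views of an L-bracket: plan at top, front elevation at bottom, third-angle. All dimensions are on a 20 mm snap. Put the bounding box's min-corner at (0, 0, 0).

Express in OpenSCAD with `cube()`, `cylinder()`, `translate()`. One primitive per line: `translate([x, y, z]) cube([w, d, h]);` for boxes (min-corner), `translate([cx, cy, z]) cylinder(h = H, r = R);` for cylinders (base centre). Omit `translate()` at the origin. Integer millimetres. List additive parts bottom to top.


cube([260, 120, 40]);
translate([0, 0, 40]) cube([260, 40, 140]);


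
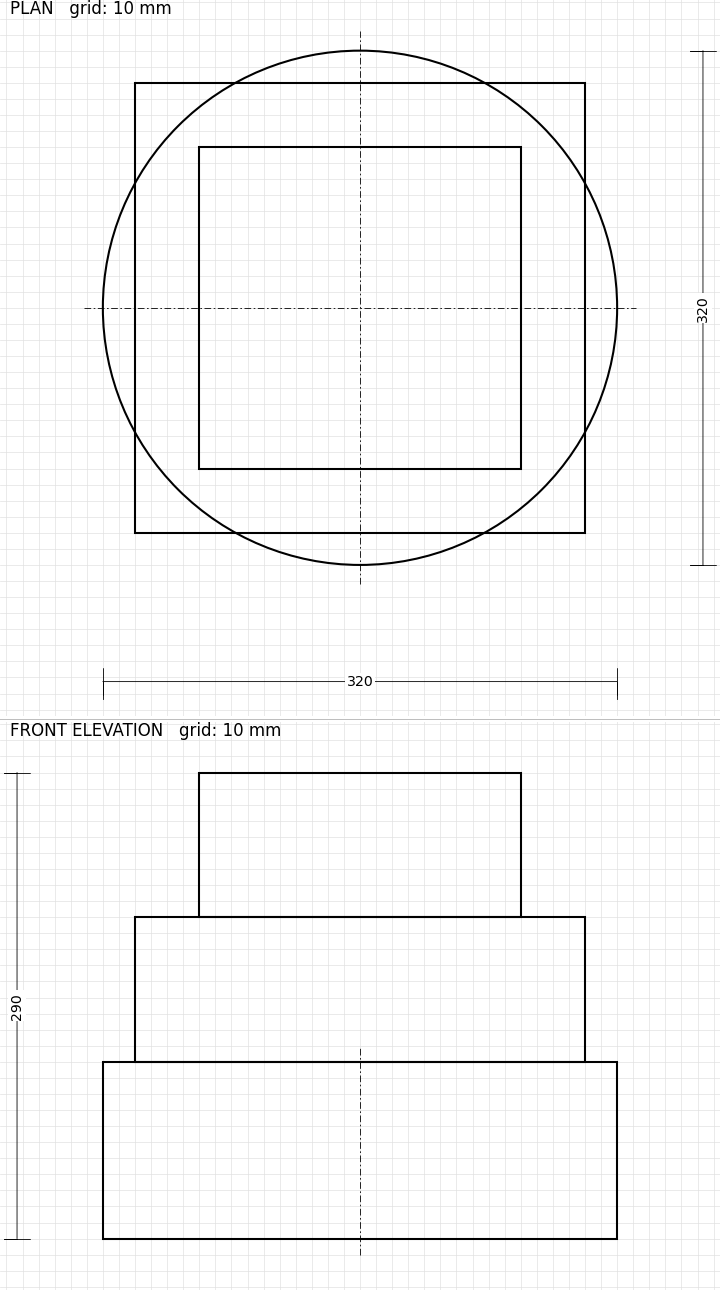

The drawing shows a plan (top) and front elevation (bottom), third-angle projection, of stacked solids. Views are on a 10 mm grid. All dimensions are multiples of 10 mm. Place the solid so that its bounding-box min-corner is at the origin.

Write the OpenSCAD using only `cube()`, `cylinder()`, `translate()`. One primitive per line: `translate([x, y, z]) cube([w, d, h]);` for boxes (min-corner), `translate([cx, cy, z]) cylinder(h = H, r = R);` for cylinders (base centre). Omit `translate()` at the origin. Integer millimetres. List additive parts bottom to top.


translate([160, 160, 0]) cylinder(h = 110, r = 160);
translate([20, 20, 110]) cube([280, 280, 90]);
translate([60, 60, 200]) cube([200, 200, 90]);


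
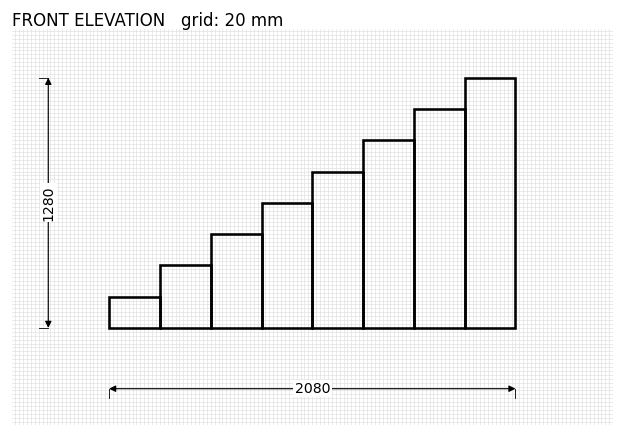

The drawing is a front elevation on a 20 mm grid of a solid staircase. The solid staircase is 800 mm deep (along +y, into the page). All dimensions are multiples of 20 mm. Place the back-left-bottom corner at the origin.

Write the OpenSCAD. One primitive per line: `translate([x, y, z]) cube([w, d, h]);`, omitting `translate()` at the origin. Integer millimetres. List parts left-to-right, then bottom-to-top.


cube([260, 800, 160]);
translate([260, 0, 0]) cube([260, 800, 320]);
translate([520, 0, 0]) cube([260, 800, 480]);
translate([780, 0, 0]) cube([260, 800, 640]);
translate([1040, 0, 0]) cube([260, 800, 800]);
translate([1300, 0, 0]) cube([260, 800, 960]);
translate([1560, 0, 0]) cube([260, 800, 1120]);
translate([1820, 0, 0]) cube([260, 800, 1280]);


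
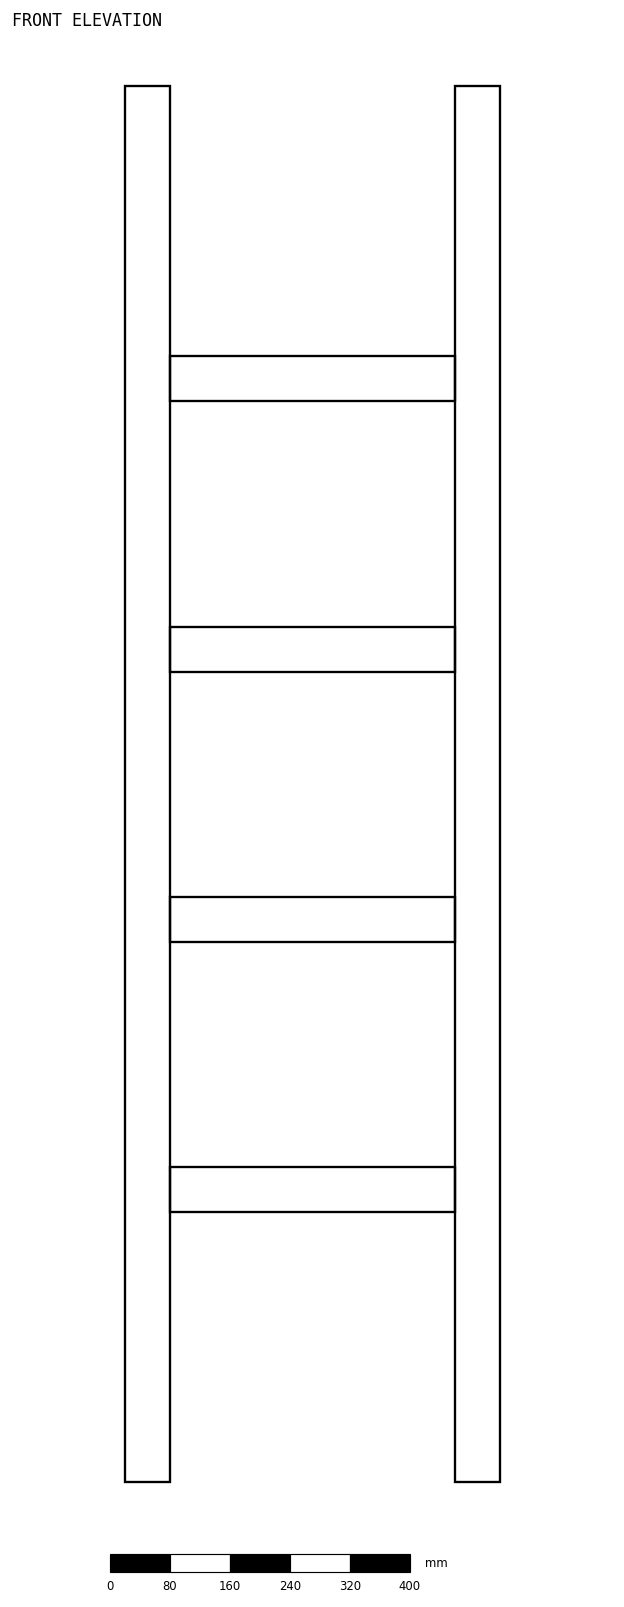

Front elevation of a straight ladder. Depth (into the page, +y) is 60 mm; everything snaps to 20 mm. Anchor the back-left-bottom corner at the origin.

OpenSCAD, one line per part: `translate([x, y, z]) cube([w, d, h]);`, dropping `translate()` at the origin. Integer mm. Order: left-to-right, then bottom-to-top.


cube([60, 60, 1860]);
translate([60, 0, 360]) cube([380, 60, 60]);
translate([60, 0, 720]) cube([380, 60, 60]);
translate([60, 0, 1080]) cube([380, 60, 60]);
translate([60, 0, 1440]) cube([380, 60, 60]);
translate([440, 0, 0]) cube([60, 60, 1860]);
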